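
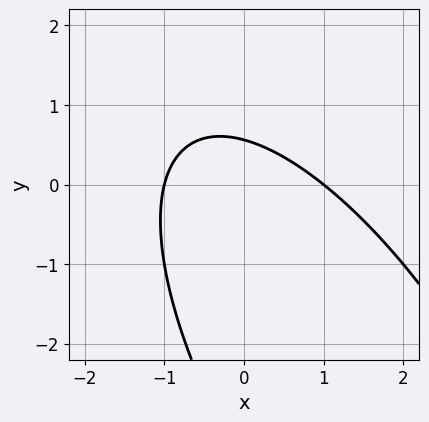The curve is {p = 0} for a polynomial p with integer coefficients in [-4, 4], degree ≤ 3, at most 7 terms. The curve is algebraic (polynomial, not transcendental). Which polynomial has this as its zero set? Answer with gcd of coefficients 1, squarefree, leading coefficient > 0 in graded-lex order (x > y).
Degree: the shape is more complex than any degree-1 curve, so deg p = 2.
From the visible intercepts: among the integer gridlines, it crosses the x-axis at x ∈ {-1, 1}.
Assembling these constraints gives the stated polynomial.

2*x^2 + 2*x*y + y^2 + 3*y - 2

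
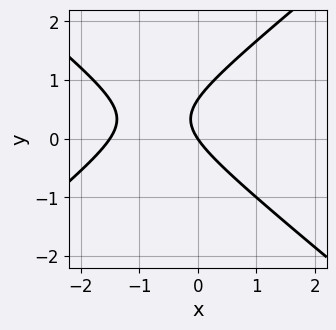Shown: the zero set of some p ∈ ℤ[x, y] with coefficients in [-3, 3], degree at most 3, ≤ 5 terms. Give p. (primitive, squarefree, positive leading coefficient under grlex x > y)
(a) The degree is 2 — the shape is more complex than any degree-1 curve.
(b) Reading off the gridlines: it meets the y-axis at y = 0 (among the integer gridlines); one x-axis crossing is at x = 0.
(c) Fitting integer coefficients to these (and the overall shape) gives p.

2*x^2 - 3*y^2 + 3*x + 2*y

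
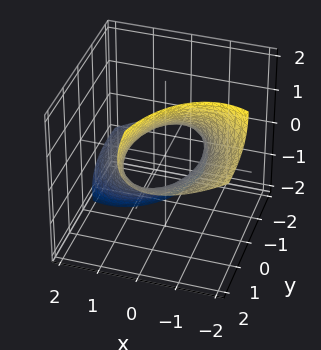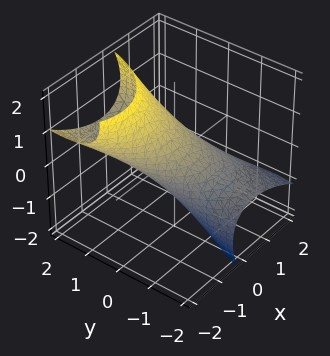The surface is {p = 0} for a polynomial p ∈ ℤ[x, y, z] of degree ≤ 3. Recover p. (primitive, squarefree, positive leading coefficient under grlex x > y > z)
2*x^2 + 3*x*z + y^2 - 3*y*z + 2*z^2 - 2

(a) deg p = 2. The shape is more complex than any degree-1 surface.
(b) Checking where it meets the axes: the x-axis gridline crossings are at x ∈ {-1, 1}; the z-axis gridline crossings are at z ∈ {-1, 1}.
(c) Assembling these constraints gives the stated polynomial.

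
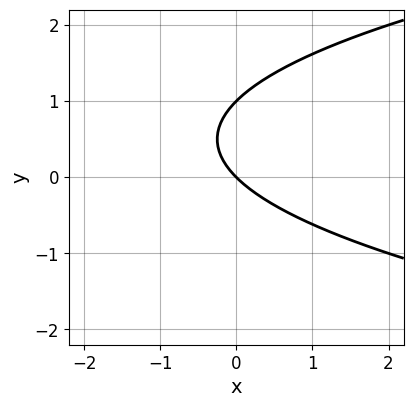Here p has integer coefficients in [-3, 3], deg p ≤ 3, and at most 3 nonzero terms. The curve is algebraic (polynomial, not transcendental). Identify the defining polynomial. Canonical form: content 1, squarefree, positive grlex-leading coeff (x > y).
First, degree: no degree-1 curve has this shape, so deg p = 2.
Next, checking where it meets the axes: among the integer gridlines, it crosses the y-axis at y ∈ {0, 1}; it meets the x-axis at x = 0 (among the integer gridlines).
Finally, matching integer coefficients to the picture gives p.

y^2 - x - y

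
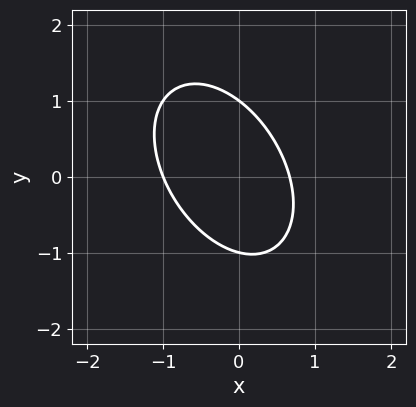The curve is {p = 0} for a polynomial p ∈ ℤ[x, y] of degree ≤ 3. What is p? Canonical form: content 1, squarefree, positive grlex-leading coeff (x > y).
3*x^2 + 2*x*y + 2*y^2 + x - 2

First, deg p = 2.
Then, against the integer gridlines: one x-axis crossing is at x = -1; the y-axis gridline crossings are at y ∈ {-1, 1}.
Finally, the integer polynomial consistent with all of this is the stated p.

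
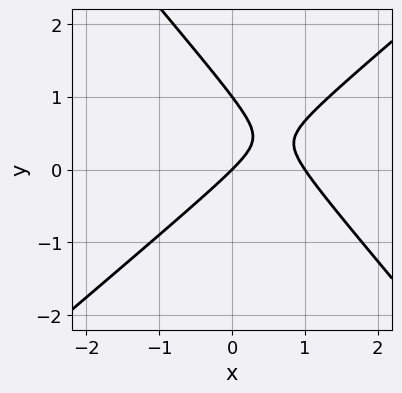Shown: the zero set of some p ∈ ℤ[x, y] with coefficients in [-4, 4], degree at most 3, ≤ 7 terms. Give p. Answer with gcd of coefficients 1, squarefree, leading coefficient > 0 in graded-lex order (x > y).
(a) Degree: a generic line meets the curve in up to 2 points, so deg p = 2.
(b) Observable constraints: the x-axis gridline crossings are at x ∈ {0, 1}; among the integer gridlines, it crosses the y-axis at y ∈ {0, 1}.
(c) Assembling these constraints gives the stated polynomial.

3*x^2 - x*y - 3*y^2 - 3*x + 3*y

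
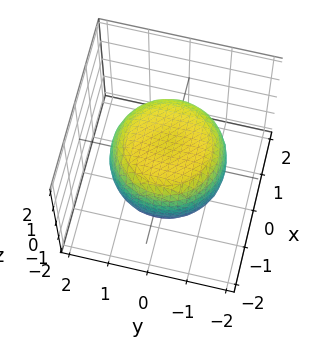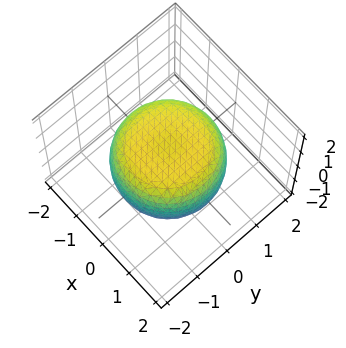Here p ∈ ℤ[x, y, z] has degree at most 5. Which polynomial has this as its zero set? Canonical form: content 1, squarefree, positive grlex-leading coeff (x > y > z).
Degree: the shape is more complex than any degree-3 surface, so deg p = 4.
By symmetry, every cross-section ⟂ z is a circle, so x, y appear only via x² + y².
Observable constraints: among the integer gridlines, it crosses the z-axis at z ∈ {-1, 1}; a circular section at z = 1 has radius exactly 1.
The integer polynomial consistent with all of this is the stated p.

x^4 + 2*x^2*y^2 + y^4 - x^2 - y^2 + 2*z^2 - 2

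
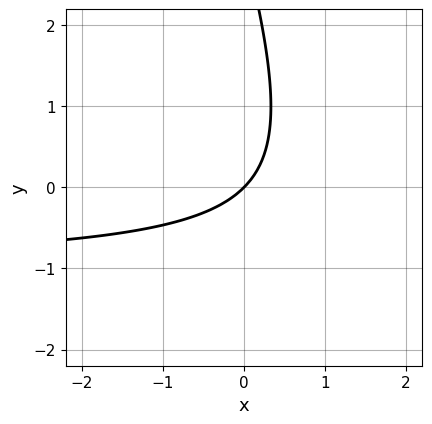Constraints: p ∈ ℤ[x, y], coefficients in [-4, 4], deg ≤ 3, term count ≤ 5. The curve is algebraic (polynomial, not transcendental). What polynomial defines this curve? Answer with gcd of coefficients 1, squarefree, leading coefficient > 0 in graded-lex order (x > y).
First, degree: a generic line meets the curve in up to 2 points, so deg p = 2.
Then, from the axis intercepts and sections: it crosses the y-axis at the gridline y = 0; it meets the x-axis at x = 0 (among the integer gridlines).
Finally, the integer polynomial consistent with all of this is the stated p.

3*x*y + y^2 + 3*x - 3*y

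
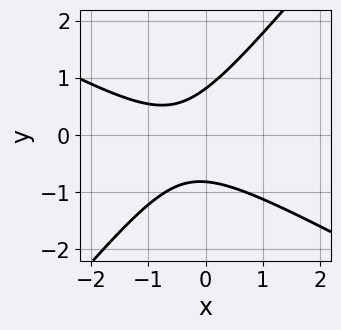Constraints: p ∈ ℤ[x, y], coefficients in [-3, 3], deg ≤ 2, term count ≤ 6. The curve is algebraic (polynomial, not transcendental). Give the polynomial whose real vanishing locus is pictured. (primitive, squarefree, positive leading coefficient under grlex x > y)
First, deg p = 2. No degree-1 curve has this shape.
Next, from the visible intercepts: the curve avoids every integer x-axis point in the box.
Finally, the integer polynomial consistent with all of this is the stated p.

2*x^2 + 2*x*y - 3*y^2 + 2*x + 2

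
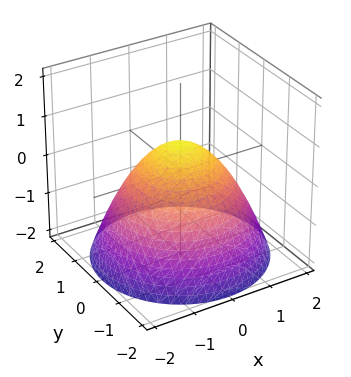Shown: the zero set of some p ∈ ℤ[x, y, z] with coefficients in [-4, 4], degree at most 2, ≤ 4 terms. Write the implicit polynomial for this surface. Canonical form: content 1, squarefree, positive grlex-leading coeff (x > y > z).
First, the degree is 2 — no degree-1 surface has this shape.
Next, symmetries: rotational symmetry about the z-axis ⇒ p depends on x, y only through x² + y².
Then, checking where it meets the axes: among the integer gridlines, it crosses the x-axis at x ∈ {-1, 1}; the y-axis gridline crossings are at y ∈ {-1, 1}; a circular section at z = 0 has radius exactly 1.
Finally, assembling these constraints gives the stated polynomial.

2*x^2 + 2*y^2 + 3*z - 2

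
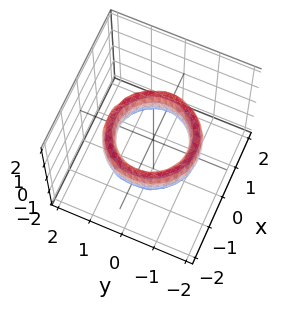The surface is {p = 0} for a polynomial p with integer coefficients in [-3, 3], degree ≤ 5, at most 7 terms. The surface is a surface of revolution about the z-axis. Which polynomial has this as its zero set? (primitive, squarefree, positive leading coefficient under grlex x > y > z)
First, degree: the shape is more complex than any degree-3 surface, so deg p = 4.
Next, symmetries: rotational symmetry about the z-axis ⇒ p depends on x, y only through x² + y².
Next, checking where it meets the axes: the x-axis gridline crossings are at x ∈ {-1, 1}; among the integer gridlines, it crosses the y-axis at y ∈ {-1, 1}; the surface avoids every integer z-axis point in the box; a circular section at z = 0 has radius exactly 1.
Finally, together with the visible shape, these determine p as stated.

x^4 + 2*x^2*y^2 + y^4 - 3*x^2 - 3*y^2 + z^2 + 2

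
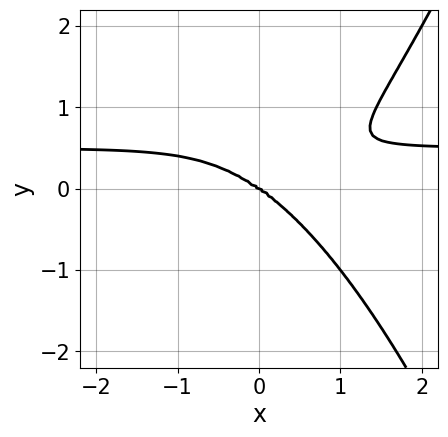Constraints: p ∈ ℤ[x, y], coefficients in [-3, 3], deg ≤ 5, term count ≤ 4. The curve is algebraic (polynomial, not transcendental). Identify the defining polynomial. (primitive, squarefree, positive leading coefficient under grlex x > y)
(a) The degree is 4 — the shape is more complex than any degree-3 curve.
(b) Reading off the gridlines: it meets the x-axis at x = 0 (among the integer gridlines); one y-axis crossing is at y = 0.
(c) The integer polynomial consistent with all of this is the stated p.

2*x^3*y - x^3 - 3*y^3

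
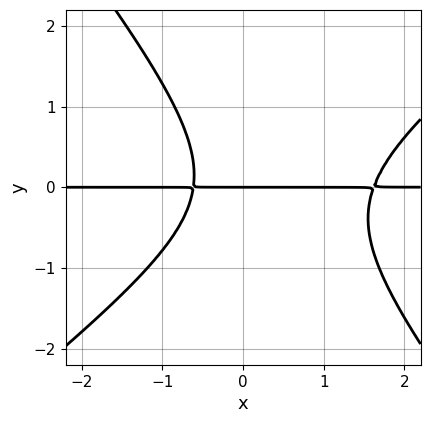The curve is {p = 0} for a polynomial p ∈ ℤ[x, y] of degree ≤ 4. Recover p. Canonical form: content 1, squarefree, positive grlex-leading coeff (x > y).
2*x^2*y - x*y^2 - 2*y^3 - 2*x*y - 2*y

1. deg p = 3. A generic line meets the curve in up to 3 points.
2. Against the integer gridlines: it meets the y-axis at y = 0 (among the integer gridlines); the visible x-axis segment lies entirely on the curve.
3. The integer polynomial consistent with all of this is the stated p.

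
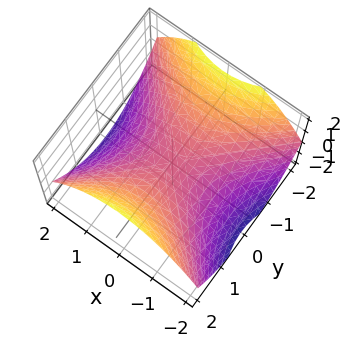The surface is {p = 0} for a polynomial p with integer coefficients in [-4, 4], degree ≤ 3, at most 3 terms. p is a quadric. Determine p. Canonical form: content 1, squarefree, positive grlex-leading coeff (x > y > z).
x^2 - y^2 + 2*z

1. deg p = 2. A saddle surface; a quadric.
2. Symmetries: the x ↦ −x reflection is a symmetry, so x appears only in even powers; the y ↦ −y reflection is a symmetry, so y appears only in even powers.
3. Observable constraints: it crosses the y-axis at the gridline y = 0; it meets the z-axis at z = 0 (among the integer gridlines).
4. Matching integer coefficients to the picture gives p.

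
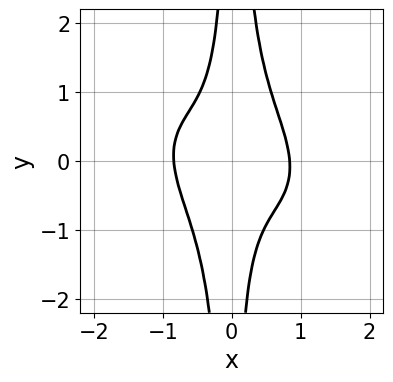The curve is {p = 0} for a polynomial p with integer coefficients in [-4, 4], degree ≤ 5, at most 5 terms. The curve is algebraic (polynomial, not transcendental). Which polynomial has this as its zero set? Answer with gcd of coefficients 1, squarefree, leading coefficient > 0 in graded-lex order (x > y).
2*x^4 + 2*x^3*y + 3*x^2*y^2 - x*y - 1

(a) Degree: a generic line meets the curve in up to 4 points, so deg p = 4.
(b) Against the integer gridlines: the curve avoids every integer y-axis point in the box.
(c) Fitting integer coefficients to these (and the overall shape) gives p.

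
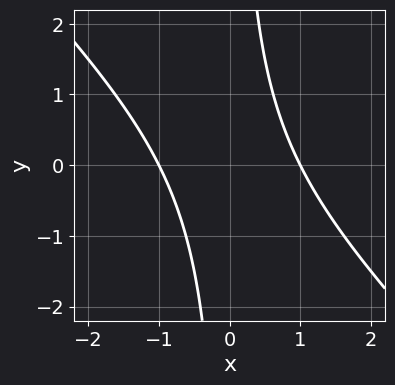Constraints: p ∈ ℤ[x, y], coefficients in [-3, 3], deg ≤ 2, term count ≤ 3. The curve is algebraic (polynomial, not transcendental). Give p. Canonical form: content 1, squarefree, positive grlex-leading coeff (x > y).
x^2 + x*y - 1

1. The degree is 2 — a generic line meets the curve in up to 2 points.
2. Checking where it meets the axes: among the integer gridlines, it crosses the x-axis at x ∈ {-1, 1}; no y-intercept at any integer in the box.
3. Fitting integer coefficients to these (and the overall shape) gives p.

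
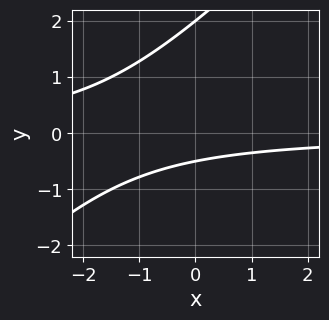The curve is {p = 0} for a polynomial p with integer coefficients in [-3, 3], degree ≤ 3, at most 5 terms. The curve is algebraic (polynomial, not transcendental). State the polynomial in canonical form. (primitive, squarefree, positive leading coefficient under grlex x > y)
2*x*y - 2*y^2 + 3*y + 2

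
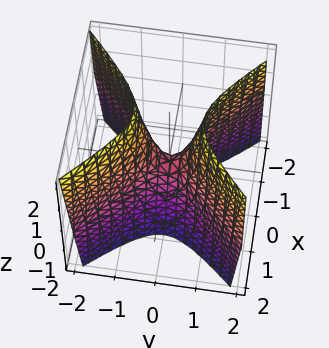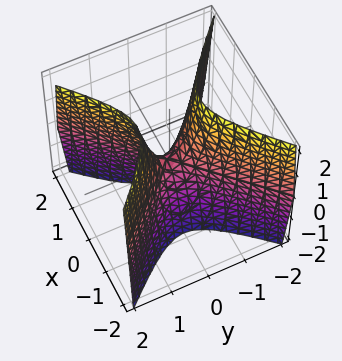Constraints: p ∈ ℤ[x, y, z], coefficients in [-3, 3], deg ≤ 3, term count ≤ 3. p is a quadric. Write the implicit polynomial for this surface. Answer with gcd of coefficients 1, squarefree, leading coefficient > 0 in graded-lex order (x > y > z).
(a) Degree: a hyperbolic paraboloid; a quadric, so deg p = 2.
(b) Symmetries: it's symmetric under x → −x, forcing even powers of x; it's symmetric under y → −y, forcing even powers of y.
(c) From the axis intercepts and sections: one y-axis crossing is at y = 0; one z-axis crossing is at z = 0; it crosses the x-axis at the gridline x = 0.
(d) Solving for integer coefficients yields p as stated.

3*x^2 - 3*y^2 + z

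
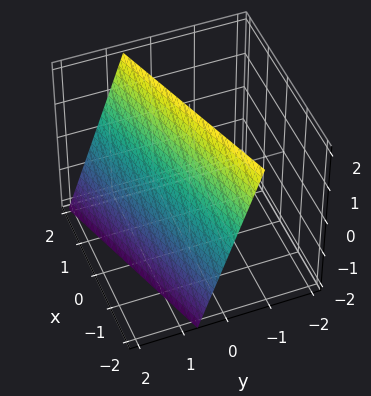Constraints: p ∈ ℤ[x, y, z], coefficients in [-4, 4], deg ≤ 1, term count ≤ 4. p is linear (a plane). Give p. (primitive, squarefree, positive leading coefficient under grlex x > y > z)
(a) Degree: every cross-section is a straight line — this is a plane, so deg p = 1.
(b) Reading off the gridlines: it meets the x-axis at x = -2 (among the integer gridlines); it crosses the z-axis at the gridline z = 2.
(c) Matching integer coefficients to the picture gives p.

x - 3*y - z + 2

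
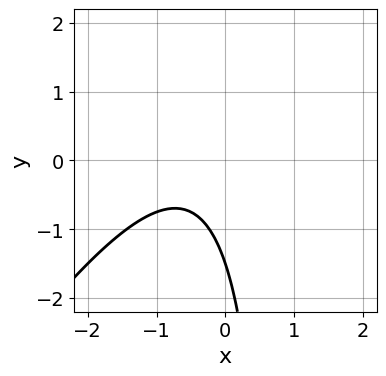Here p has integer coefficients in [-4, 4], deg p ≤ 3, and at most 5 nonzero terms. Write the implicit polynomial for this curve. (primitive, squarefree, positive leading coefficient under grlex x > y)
Degree: the shape is more complex than any degree-1 curve, so deg p = 2.
Reading off the gridlines: no x-intercept at any integer in the box.
The integer polynomial consistent with all of this is the stated p.

3*x^2 - 2*x*y + 3*x + 2*y + 3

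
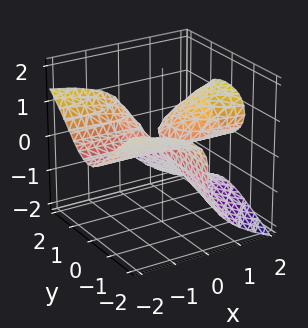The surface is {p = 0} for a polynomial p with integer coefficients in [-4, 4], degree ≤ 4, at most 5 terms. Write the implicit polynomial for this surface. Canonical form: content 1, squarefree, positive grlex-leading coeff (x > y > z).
2*x*y^2 + 3*z^3 - 3*x*z

deg p = 3. No degree-2 surface has this shape.
Observable constraints: it crosses the z-axis at the gridline z = 0; every point of the y-axis in the box is on the surface; every point of the x-axis in the box is on the surface.
Putting this together gives p.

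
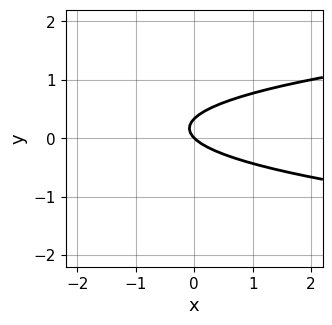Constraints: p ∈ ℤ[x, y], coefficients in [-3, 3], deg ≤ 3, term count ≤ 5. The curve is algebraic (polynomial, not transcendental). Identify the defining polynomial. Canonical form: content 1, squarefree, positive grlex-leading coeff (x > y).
The degree is 2 — the shape is more complex than any degree-1 curve.
From the axis intercepts and sections: it crosses the y-axis at the gridline y = 0; it crosses the x-axis at the gridline x = 0.
Together with the visible shape, these determine p as stated.

3*y^2 - x - y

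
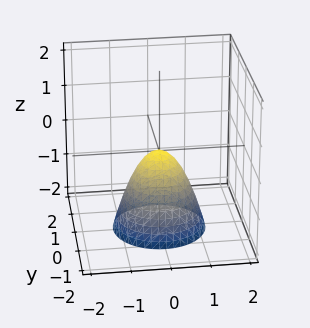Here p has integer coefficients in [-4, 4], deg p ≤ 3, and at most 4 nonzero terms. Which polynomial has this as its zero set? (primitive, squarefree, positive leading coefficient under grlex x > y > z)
3*x^2 + 3*y^2 + 2*z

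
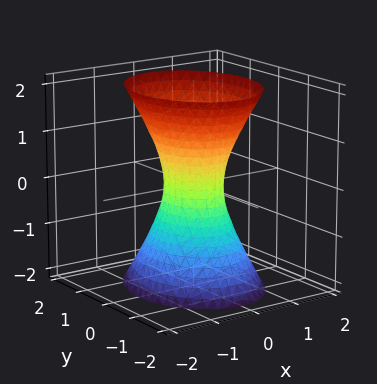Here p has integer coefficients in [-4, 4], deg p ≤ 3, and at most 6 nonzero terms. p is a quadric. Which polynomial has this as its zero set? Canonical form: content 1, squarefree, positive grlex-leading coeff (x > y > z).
(a) deg p = 2. One connected sheet with a waist; a quadric.
(b) Symmetries: the x ↦ −x reflection is a symmetry, so x appears only in even powers; mirror symmetry z ↦ −z ⇒ only even powers of z; it's symmetric under y → −y, forcing even powers of y.
(c) Reading off the gridlines: it misses every integer gridline on the z-axis.
(d) Putting this together gives p.

3*x^2 + 2*y^2 - z^2 - 1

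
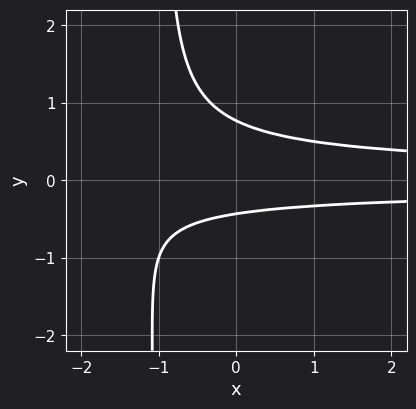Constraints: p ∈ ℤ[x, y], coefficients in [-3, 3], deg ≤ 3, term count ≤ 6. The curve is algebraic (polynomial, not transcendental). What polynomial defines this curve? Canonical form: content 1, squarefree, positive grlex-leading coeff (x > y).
3*x*y^2 + 3*y^2 - y - 1

1. deg p = 3. A generic line meets the curve in up to 3 points.
2. Against the integer gridlines: it misses every integer gridline on the x-axis.
3. Solving for integer coefficients yields p as stated.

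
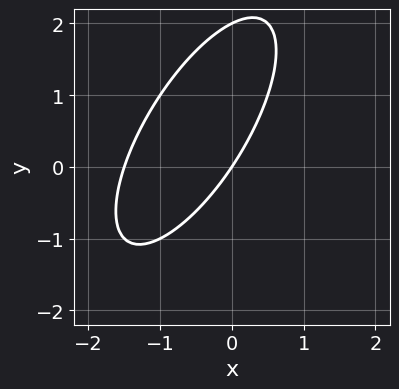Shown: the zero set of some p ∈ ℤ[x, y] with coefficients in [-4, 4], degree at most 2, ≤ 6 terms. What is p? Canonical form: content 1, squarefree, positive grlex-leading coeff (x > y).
(a) deg p = 2. A generic line meets the curve in up to 2 points.
(b) Checking where it meets the axes: among the integer gridlines, it crosses the y-axis at y ∈ {0, 2}; one x-axis crossing is at x = 0.
(c) These observations pin down the coefficients.

2*x^2 - 2*x*y + y^2 + 3*x - 2*y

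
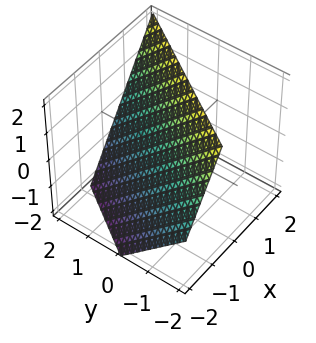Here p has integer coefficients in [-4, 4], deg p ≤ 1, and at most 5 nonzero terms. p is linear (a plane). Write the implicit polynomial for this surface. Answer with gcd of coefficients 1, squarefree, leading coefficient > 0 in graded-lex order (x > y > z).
1. deg p = 1. Every cross-section is a straight line — this is a plane.
2. From the visible intercepts: it crosses the z-axis at the gridline z = 1; one y-axis crossing is at y = 1.
3. Together with the visible shape, these determine p as stated.

3*x - 2*y - 2*z + 2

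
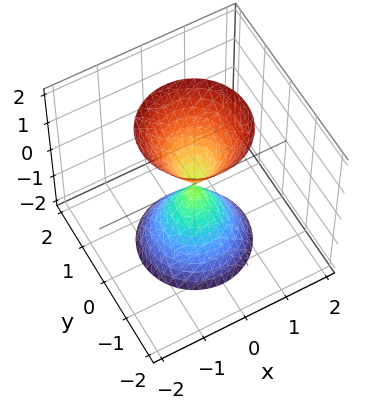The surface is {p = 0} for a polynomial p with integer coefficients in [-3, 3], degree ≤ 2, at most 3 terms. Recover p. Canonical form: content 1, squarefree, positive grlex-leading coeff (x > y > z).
3*x^2 + 3*y^2 - z^2

First, the picture has 2 separate pieces. They look like related sheets of one shape, so recover p as a whole.
Next, the degree is 2 — two nappes meeting at a single point; a quadric.
Next, symmetries: the z ↦ −z reflection is a symmetry, so z appears only in even powers; every cross-section ⟂ z is a circle, so x, y appear only via x² + y².
Then, from the visible intercepts: it crosses the x-axis at the gridline x = 0; it crosses the y-axis at the gridline y = 0; one z-axis crossing is at z = 0; a circular section at z = -2 has radius between 1 and 2.
Finally, solving for integer coefficients yields p as stated.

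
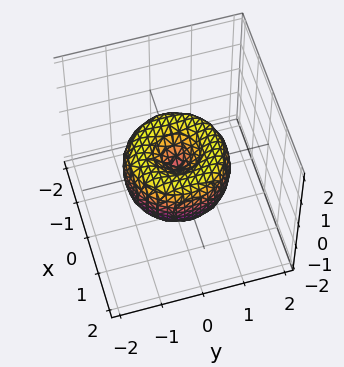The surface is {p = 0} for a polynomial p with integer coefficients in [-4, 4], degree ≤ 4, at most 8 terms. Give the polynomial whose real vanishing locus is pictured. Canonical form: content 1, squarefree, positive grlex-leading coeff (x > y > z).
2*x^4 + 4*x^2*y^2 + 2*y^4 - 3*x^2 - 3*y^2 + 2*z^2

First, deg p = 4. The shape is more complex than any degree-3 surface.
Then, symmetries: rotational symmetry about the z-axis ⇒ p depends on x, y only through x² + y².
Then, against the integer gridlines: one y-axis crossing is at y = 0; a circular section at z = 0 has radius between 1 and 2; it crosses the z-axis at the gridline z = 0; one x-axis crossing is at x = 0.
Finally, solving for integer coefficients yields p as stated.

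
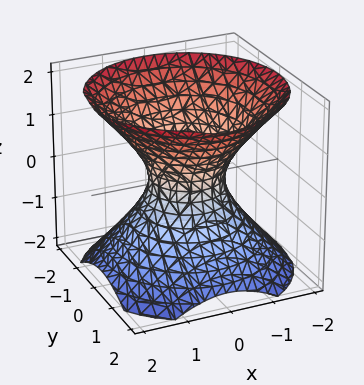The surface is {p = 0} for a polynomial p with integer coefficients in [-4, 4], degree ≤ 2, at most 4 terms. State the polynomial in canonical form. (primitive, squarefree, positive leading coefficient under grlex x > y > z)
3*x^2 + 3*y^2 - 3*z^2 - 2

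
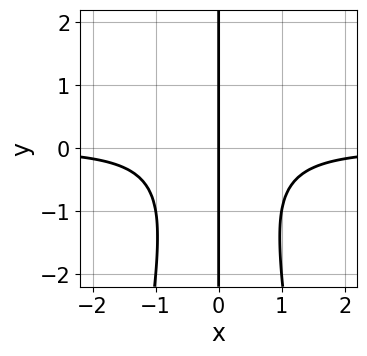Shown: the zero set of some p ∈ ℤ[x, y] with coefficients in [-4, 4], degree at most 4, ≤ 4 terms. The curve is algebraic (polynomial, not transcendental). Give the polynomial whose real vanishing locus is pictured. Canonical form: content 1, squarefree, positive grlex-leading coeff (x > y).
3*x^3*y + x*y^2 + 2*x

The degree is 4 — a generic line meets the curve in up to 4 points.
Observable constraints: every point of the y-axis in the box is on the curve; it meets the x-axis at x = 0 (among the integer gridlines).
Together with the visible shape, these determine p as stated.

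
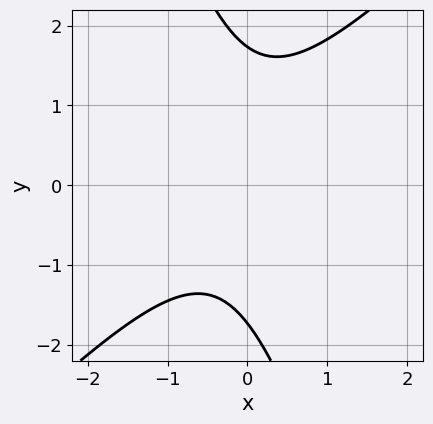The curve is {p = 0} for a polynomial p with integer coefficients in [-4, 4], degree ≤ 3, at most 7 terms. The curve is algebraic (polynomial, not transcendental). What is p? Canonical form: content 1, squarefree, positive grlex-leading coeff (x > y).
(a) The degree is 2 — a generic line meets the curve in up to 2 points.
(b) Checking where it meets the axes: it misses every integer gridline on the x-axis.
(c) Solving for integer coefficients yields p as stated.

3*x^2 - 2*x*y - y^2 + x + 3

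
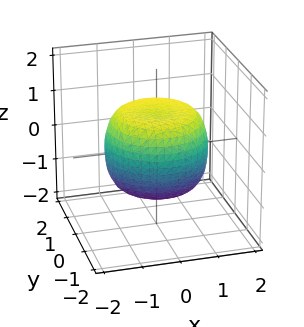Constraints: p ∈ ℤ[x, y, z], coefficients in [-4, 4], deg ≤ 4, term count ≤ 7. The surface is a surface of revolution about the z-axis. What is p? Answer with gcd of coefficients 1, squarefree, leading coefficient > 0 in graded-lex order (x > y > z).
The degree is 4 — no degree-3 surface has this shape.
Symmetries: the z-axis is an axis of rotation, so x and y enter only as x² + y².
Reading off the gridlines: a circular section at z = 0 has radius between 1 and 2; among the integer gridlines, it crosses the z-axis at z ∈ {-1, 1}.
Matching integer coefficients to the picture gives p.

2*x^4 + 4*x^2*y^2 + 2*y^4 - 2*x^2 - 2*y^2 + 3*z^2 - 3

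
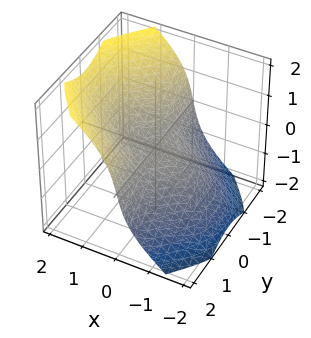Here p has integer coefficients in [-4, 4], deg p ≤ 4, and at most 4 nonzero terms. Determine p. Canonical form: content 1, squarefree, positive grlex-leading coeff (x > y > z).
The degree is 3 — no degree-2 surface has this shape.
Reading off the gridlines: it crosses the x-axis at the gridline x = 0; it meets the z-axis at z = 0 (among the integer gridlines); the visible y-axis segment lies entirely on the surface.
Putting this together gives p.

x^3 + 2*x*y^2 - z^3 - 2*z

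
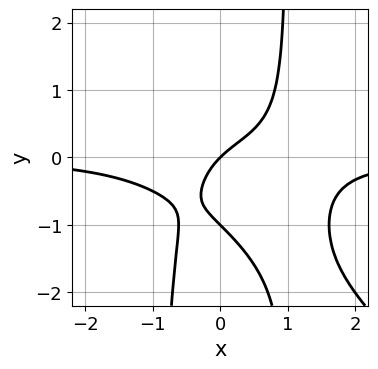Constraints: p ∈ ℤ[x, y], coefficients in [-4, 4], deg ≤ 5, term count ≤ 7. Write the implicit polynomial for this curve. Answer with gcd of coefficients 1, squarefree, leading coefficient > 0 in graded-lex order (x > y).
x^3*y + x^2*y^2 - y^2 + x - y

deg p = 4. A generic line meets the curve in up to 4 points.
Reading off the gridlines: it crosses the x-axis at the gridline x = 0; the y-axis gridline crossings are at y ∈ {-1, 0}.
Solving for integer coefficients yields p as stated.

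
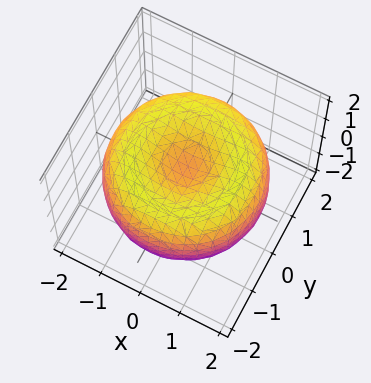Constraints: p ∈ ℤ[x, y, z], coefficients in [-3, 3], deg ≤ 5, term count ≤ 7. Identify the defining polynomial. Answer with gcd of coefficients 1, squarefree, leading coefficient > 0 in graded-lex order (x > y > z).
x^4 + 2*x^2*y^2 + y^4 - 3*x^2 - 3*y^2 + 3*z^2 - 1

(a) deg p = 4.
(b) Symmetry: the z-axis is an axis of rotation, so x and y enter only as x² + y².
(c) Observable constraints: a circular section at z = 0 has radius between 1 and 2.
(d) Together with the visible shape, these determine p as stated.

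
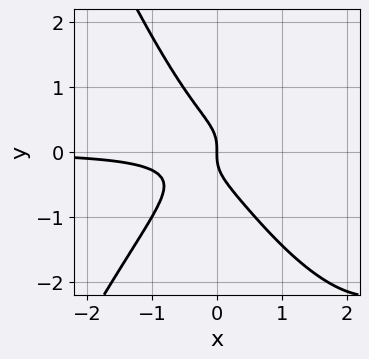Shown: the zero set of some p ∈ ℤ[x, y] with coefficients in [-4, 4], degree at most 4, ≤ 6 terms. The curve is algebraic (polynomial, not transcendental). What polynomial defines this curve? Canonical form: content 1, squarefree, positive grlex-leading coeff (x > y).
x^3*y - 3*x^2*y + x*y^2 + 2*y^3 + x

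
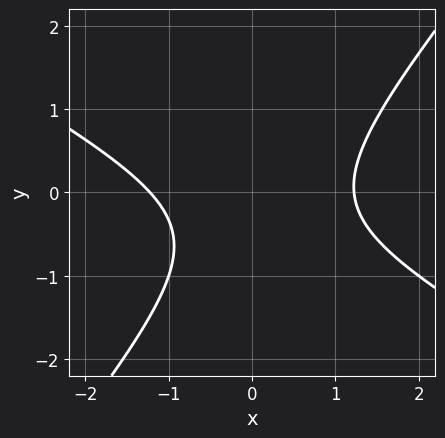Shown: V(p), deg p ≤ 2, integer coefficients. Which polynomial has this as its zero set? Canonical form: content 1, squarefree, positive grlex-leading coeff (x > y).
1. The degree is 2 — a generic line meets the curve in up to 2 points.
2. From the visible intercepts: it misses every integer gridline on the y-axis.
3. Fitting integer coefficients to these (and the overall shape) gives p.

2*x^2 + 2*x*y - 3*y^2 - 2*y - 3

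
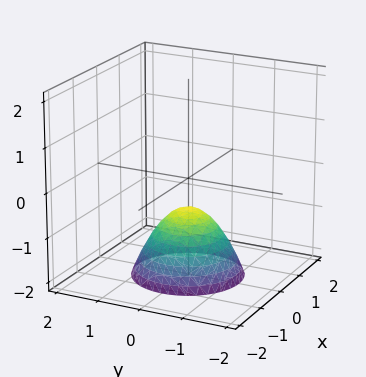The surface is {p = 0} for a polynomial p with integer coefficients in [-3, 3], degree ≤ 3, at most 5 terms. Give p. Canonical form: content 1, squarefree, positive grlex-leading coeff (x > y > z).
First, the degree is 2 — no degree-1 surface has this shape.
Then, symmetries: rotational symmetry about the z-axis ⇒ p depends on x, y only through x² + y².
Next, from the visible intercepts: no x-intercept at any integer in the box; a circular section at z = -1 has radius between 0 and 1; the surface avoids every integer y-axis point in the box.
Finally, matching integer coefficients to the picture gives p.

3*x^2 + 3*y^2 + 3*z + 2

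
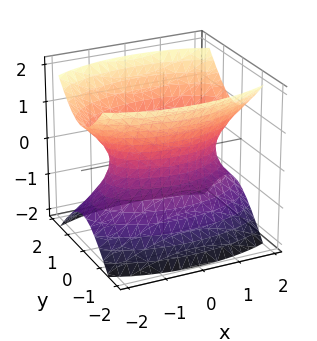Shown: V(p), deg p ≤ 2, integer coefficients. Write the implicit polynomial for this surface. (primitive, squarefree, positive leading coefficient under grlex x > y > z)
x^2 + 3*y^2 - 2*z^2 - 2

First, deg p = 2. An hourglass — one-sheet hyperboloid; a quadric.
Next, symmetries: it's symmetric under z → −z, forcing even powers of z; it's symmetric under y → −y, forcing even powers of y; mirror symmetry x ↦ −x ⇒ only even powers of x.
Next, against the integer gridlines: no z-intercept at any integer in the box.
Finally, matching integer coefficients to the picture gives p.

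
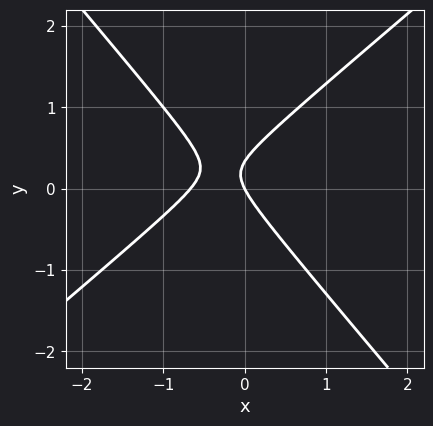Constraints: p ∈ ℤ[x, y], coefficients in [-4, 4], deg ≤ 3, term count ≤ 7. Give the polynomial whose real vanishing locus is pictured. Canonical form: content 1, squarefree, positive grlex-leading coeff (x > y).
3*x^2 - x*y - 3*y^2 + 2*x + y

deg p = 2.
Checking where it meets the axes: it crosses the x-axis at the gridline x = 0; one y-axis crossing is at y = 0.
Together with the visible shape, these determine p as stated.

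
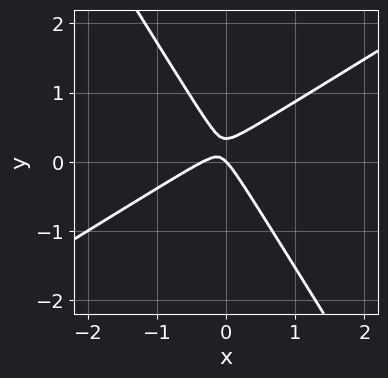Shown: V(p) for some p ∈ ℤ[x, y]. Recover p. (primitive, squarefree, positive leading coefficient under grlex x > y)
First, degree: the shape is more complex than any degree-1 curve, so deg p = 2.
Next, from the axis intercepts and sections: it crosses the x-axis at the gridline x = 0; it crosses the y-axis at the gridline y = 0.
Finally, solving for integer coefficients yields p as stated.

3*x^2 - 3*x*y - 3*y^2 + x + y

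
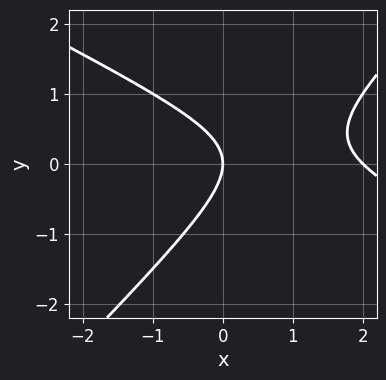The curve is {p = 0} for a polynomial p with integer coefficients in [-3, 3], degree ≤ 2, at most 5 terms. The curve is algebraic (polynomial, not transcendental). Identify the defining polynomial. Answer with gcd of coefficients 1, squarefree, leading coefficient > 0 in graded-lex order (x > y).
x^2 + x*y - 2*y^2 - 2*x

(a) deg p = 2.
(b) From the visible intercepts: the x-axis gridline crossings are at x ∈ {0, 2}; it crosses the y-axis at the gridline y = 0.
(c) These observations pin down the coefficients.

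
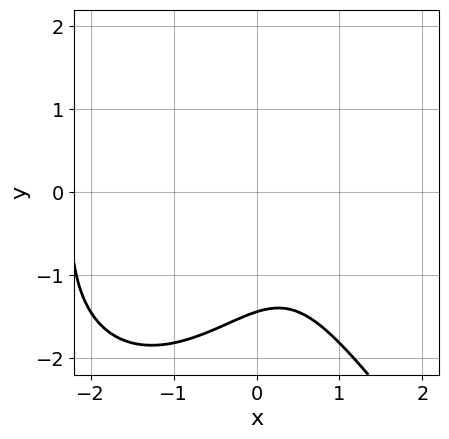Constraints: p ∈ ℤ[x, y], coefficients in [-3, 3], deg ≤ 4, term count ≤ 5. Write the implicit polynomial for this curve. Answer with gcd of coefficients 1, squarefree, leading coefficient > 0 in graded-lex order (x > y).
2*x^3 + y^3 + 3*x^2 - 2*x + 3

First, deg p = 3. The shape is more complex than any degree-2 curve.
Next, reading off the gridlines: the curve avoids every integer x-axis point in the box.
Finally, these observations pin down the coefficients.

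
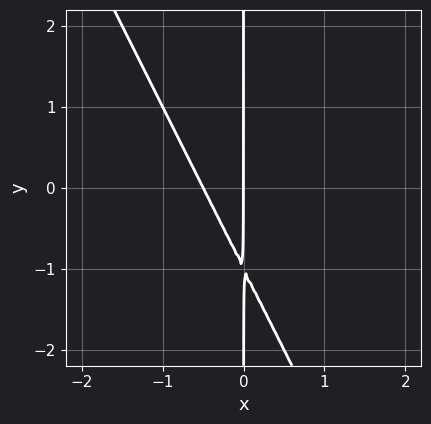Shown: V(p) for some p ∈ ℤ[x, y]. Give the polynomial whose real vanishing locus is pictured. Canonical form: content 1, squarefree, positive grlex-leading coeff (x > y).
First, degree: no degree-1 curve has this shape, so deg p = 2.
Next, observable constraints: one x-axis crossing is at x = 0; every point of the y-axis in the box is on the curve.
Finally, assembling these constraints gives the stated polynomial.

2*x^2 + x*y + x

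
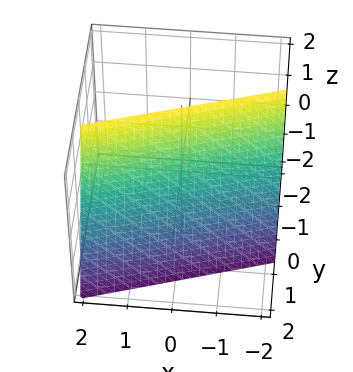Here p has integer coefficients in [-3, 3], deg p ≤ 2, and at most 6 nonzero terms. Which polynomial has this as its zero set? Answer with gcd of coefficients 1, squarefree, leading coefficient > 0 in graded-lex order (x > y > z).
First, deg p = 1. The surface is flat (a plane).
Next, checking where it meets the axes: it meets the z-axis at z = 2 (among the integer gridlines); one x-axis crossing is at x = -2.
Finally, these observations pin down the coefficients.

x - 3*y - z + 2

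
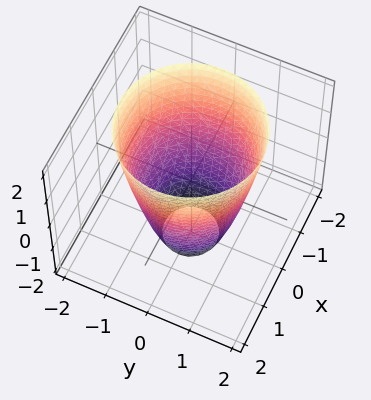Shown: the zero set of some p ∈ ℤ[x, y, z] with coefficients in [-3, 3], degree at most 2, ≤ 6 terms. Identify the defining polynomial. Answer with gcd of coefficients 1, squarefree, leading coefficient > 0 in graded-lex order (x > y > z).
1. The degree is 2 — no degree-1 surface has this shape.
2. Symmetries: the surface is invariant under rotation about z: p = q(x² + y², z).
3. Checking where it meets the axes: the surface avoids every integer z-axis point in the box; a circular section at z = 1 has radius between 1 and 2.
4. These observations pin down the coefficients.

2*x^2 + 2*y^2 - z - 3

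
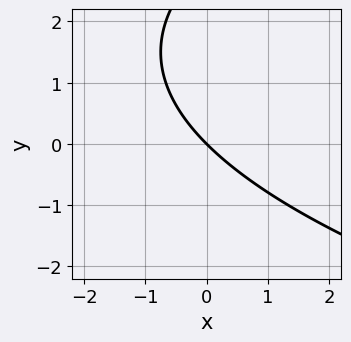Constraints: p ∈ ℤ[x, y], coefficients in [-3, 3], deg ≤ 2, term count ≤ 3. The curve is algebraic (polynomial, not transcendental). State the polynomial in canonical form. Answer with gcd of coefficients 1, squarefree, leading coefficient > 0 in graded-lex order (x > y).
y^2 - 3*x - 3*y

deg p = 2. A generic line meets the curve in up to 2 points.
Against the integer gridlines: one y-axis crossing is at y = 0; it crosses the x-axis at the gridline x = 0.
Together with the visible shape, these determine p as stated.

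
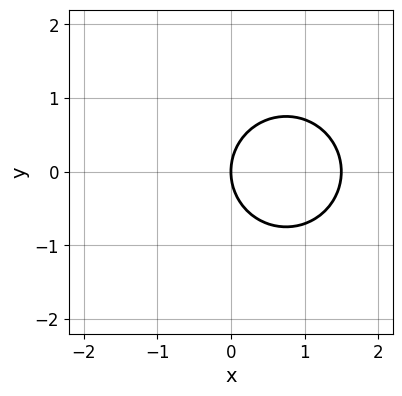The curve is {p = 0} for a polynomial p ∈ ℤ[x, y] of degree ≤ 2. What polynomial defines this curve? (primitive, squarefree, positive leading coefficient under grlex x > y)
2*x^2 + 2*y^2 - 3*x

The degree is 2 — a generic line meets the curve in up to 2 points.
Symmetries: it's symmetric under y → −y, forcing even powers of y.
From the axis intercepts and sections: one y-axis crossing is at y = 0; one x-axis crossing is at x = 0.
Putting this together gives p.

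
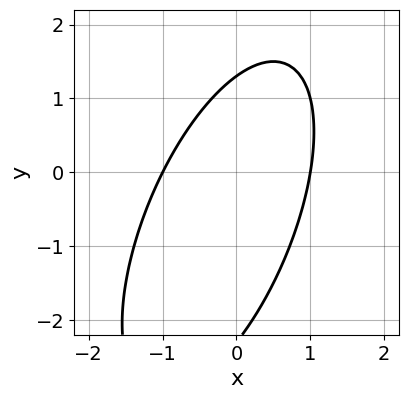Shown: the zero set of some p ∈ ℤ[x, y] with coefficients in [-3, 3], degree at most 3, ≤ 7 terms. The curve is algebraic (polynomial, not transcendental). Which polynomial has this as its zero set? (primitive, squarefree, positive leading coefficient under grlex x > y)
3*x^2 - 2*x*y + y^2 + y - 3

Degree: the shape is more complex than any degree-1 curve, so deg p = 2.
Reading off the gridlines: among the integer gridlines, it crosses the x-axis at x ∈ {-1, 1}.
Putting this together gives p.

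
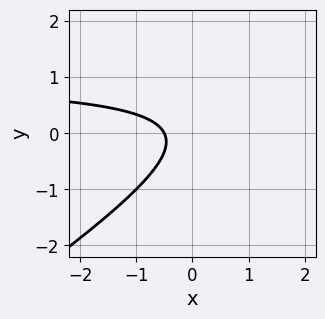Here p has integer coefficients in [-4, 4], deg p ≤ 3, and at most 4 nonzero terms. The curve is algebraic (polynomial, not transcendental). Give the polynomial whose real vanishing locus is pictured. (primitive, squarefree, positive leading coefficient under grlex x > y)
2*x*y - 3*y^2 - 2*x - 1

(a) The degree is 2 — a generic line meets the curve in up to 2 points.
(b) Reading off the gridlines: it misses every integer gridline on the y-axis.
(c) Fitting integer coefficients to these (and the overall shape) gives p.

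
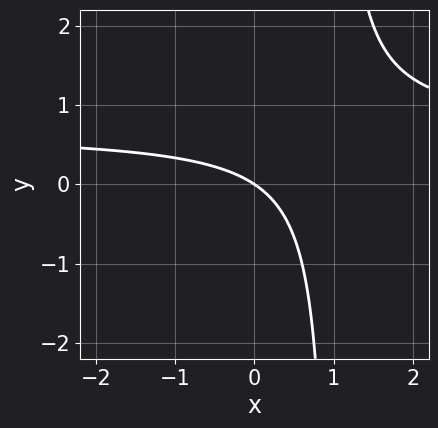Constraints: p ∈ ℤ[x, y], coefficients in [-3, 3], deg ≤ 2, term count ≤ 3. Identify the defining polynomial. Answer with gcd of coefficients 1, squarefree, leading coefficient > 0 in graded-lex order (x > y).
1. The degree is 2 — no degree-1 curve has this shape.
2. Reading off the gridlines: one y-axis crossing is at y = 0; it meets the x-axis at x = 0 (among the integer gridlines).
3. Solving for integer coefficients yields p as stated.

3*x*y - 2*x - 3*y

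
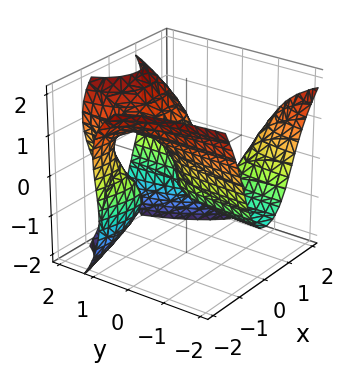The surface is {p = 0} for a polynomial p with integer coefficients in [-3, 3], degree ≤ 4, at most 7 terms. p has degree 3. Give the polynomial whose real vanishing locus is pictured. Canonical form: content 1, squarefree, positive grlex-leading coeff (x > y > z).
x^3 + 3*x^2*y + z^3 - 2*y*z - 2*y

First, the degree is 3 — no degree-2 surface has this shape.
Next, observable constraints: one x-axis crossing is at x = 0; one y-axis crossing is at y = 0; it meets the z-axis at z = 0 (among the integer gridlines).
Finally, the integer polynomial consistent with all of this is the stated p.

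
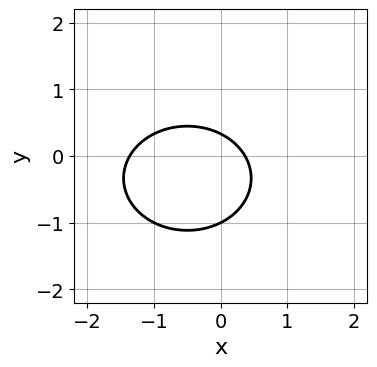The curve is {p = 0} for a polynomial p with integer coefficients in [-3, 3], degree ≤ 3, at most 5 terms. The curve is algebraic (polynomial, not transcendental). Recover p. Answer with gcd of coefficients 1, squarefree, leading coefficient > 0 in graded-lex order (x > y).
First, deg p = 2. The shape is more complex than any degree-1 curve.
Next, against the integer gridlines: it meets the y-axis at y = -1 (among the integer gridlines).
Finally, matching integer coefficients to the picture gives p.

2*x^2 + 3*y^2 + 2*x + 2*y - 1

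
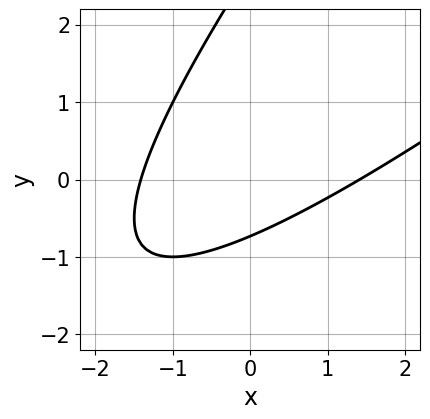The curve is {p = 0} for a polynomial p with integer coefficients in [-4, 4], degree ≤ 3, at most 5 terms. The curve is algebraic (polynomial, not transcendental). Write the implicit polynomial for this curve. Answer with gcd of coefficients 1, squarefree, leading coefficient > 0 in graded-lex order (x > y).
x^2 - 2*x*y + y^2 - 2*y - 2

1. The degree is 2 — no degree-1 curve has this shape.
2. Putting this together gives p.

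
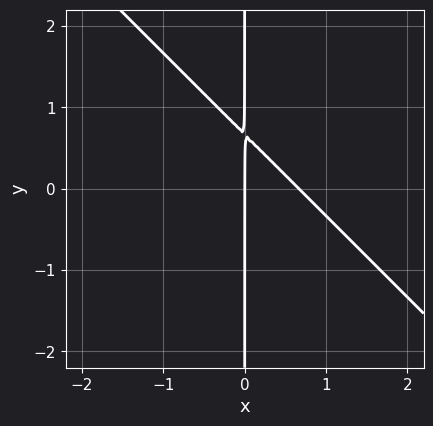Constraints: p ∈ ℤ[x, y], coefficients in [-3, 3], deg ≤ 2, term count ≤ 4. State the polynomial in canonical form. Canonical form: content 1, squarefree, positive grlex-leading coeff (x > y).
1. The degree is 2 — a generic line meets the curve in up to 2 points.
2. From the axis intercepts and sections: it meets the x-axis at x = 0 (among the integer gridlines); the visible y-axis segment lies entirely on the curve.
3. Matching integer coefficients to the picture gives p.

3*x^2 + 3*x*y - 2*x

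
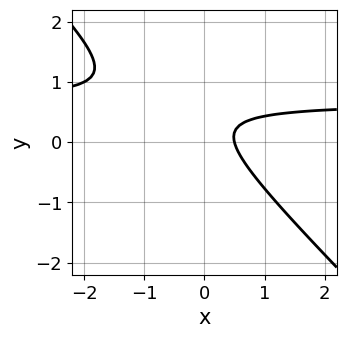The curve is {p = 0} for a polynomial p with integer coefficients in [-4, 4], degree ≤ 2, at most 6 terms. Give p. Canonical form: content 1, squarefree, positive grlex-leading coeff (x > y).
3*x*y + 3*y^2 - 2*x - 2*y + 1

(a) Degree: no degree-1 curve has this shape, so deg p = 2.
(b) Checking where it meets the axes: the curve avoids every integer y-axis point in the box.
(c) Fitting integer coefficients to these (and the overall shape) gives p.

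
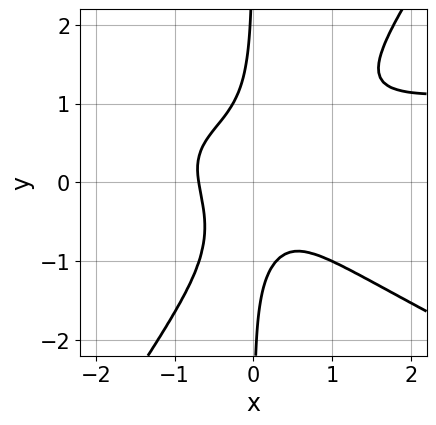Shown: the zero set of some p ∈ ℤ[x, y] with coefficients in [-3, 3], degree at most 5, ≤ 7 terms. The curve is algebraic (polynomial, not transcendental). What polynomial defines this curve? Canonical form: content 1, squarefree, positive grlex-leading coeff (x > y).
First, degree: the shape is more complex than any degree-3 curve, so deg p = 4.
Then, reading off the gridlines: the curve avoids every integer y-axis point in the box.
Finally, assembling these constraints gives the stated polynomial.

2*x^3*y + 3*x^2*y^2 - 3*x*y^3 - 3*x^3 - 1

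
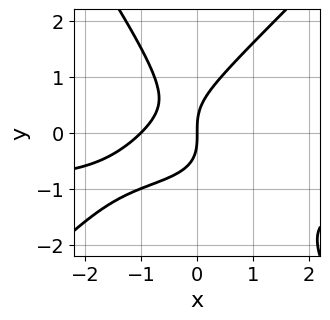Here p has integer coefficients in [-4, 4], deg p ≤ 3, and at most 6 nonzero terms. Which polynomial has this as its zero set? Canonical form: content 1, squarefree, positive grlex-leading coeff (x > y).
First, degree: the shape is more complex than any degree-2 curve, so deg p = 3.
Then, checking where it meets the axes: the x-axis gridline crossings are at x ∈ {-1, 0}; one y-axis crossing is at y = 0.
Finally, the integer polynomial consistent with all of this is the stated p.

3*x^2*y - x*y^2 - 2*y^3 + 3*x^2 + 3*x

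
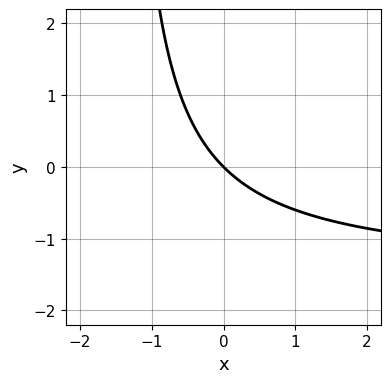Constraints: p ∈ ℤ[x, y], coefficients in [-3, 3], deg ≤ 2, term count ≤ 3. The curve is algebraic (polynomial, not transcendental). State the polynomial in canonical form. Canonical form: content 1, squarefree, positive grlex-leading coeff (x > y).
Degree: a generic line meets the curve in up to 2 points, so deg p = 2.
Checking where it meets the axes: it meets the x-axis at x = 0 (among the integer gridlines); it crosses the y-axis at the gridline y = 0.
Matching integer coefficients to the picture gives p.

2*x*y + 3*x + 3*y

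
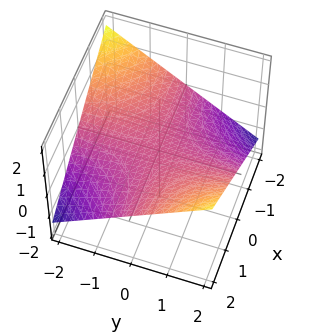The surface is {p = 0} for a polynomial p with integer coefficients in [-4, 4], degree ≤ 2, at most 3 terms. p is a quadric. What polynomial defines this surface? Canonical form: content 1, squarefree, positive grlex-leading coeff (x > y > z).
x*y - 3*z

1. Degree: a hyperbolic paraboloid; a quadric, so deg p = 2.
2. Against the integer gridlines: the visible y-axis segment lies entirely on the surface; one z-axis crossing is at z = 0.
3. These observations pin down the coefficients.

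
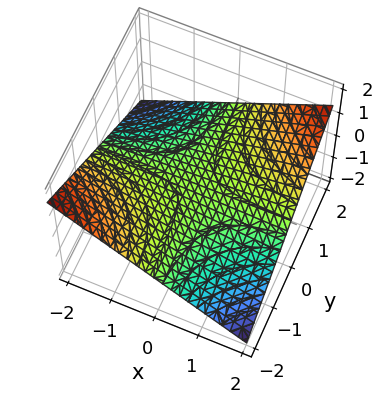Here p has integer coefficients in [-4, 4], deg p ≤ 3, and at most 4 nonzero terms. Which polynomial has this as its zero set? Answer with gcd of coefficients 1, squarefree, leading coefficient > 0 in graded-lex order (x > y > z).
(a) Degree: a hyperbolic paraboloid; a quadric, so deg p = 2.
(b) From the visible intercepts: the visible y-axis segment lies entirely on the surface; it crosses the z-axis at the gridline z = 0; the visible x-axis segment lies entirely on the surface.
(c) The integer polynomial consistent with all of this is the stated p.

x*y - 3*z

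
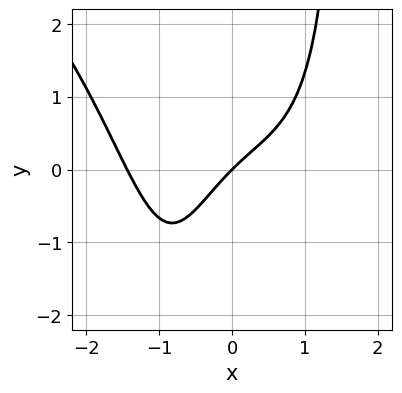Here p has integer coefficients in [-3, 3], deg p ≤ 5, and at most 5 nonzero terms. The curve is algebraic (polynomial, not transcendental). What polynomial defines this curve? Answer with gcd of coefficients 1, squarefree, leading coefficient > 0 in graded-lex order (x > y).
(a) deg p = 4.
(b) Observable constraints: it crosses the x-axis at the gridline x = 0; one y-axis crossing is at y = 0.
(c) Fitting integer coefficients to these (and the overall shape) gives p.

x^4 + x^3*y - x*y + 3*x - 3*y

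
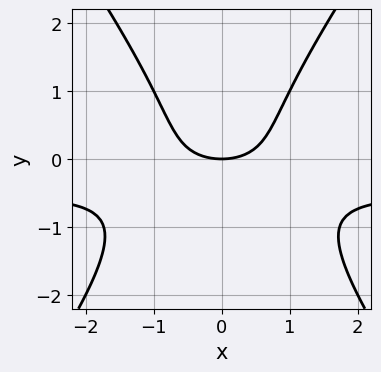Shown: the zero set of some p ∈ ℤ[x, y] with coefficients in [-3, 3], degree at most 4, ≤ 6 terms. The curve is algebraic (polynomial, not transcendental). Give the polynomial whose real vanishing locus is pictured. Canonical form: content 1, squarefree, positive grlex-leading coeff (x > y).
2*x^2*y - y^3 + x^2 - 2*y

1. deg p = 3.
2. Symmetries: mirror symmetry x ↦ −x ⇒ only even powers of x.
3. Observable constraints: it crosses the x-axis at the gridline x = 0; it crosses the y-axis at the gridline y = 0.
4. Putting this together gives p.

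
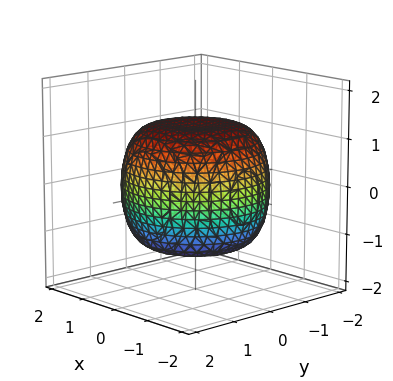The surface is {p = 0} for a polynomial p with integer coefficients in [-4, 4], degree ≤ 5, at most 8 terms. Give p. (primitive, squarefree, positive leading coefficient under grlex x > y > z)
x^4 + 2*x^2*y^2 + y^4 - x^2 - y^2 + 2*z^2 - 3

Degree: a generic line meets the surface in up to 4 points, so deg p = 4.
Symmetries: rotational symmetry about the z-axis ⇒ p depends on x, y only through x² + y².
Checking where it meets the axes: a circular section at z = 0 has radius between 1 and 2.
Assembling these constraints gives the stated polynomial.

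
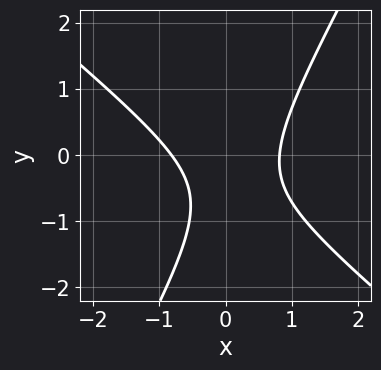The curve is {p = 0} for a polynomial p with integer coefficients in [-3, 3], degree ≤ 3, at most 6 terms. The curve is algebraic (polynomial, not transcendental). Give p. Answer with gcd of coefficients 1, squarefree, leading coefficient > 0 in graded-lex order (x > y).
1. The degree is 2 — the shape is more complex than any degree-1 curve.
2. Observable constraints: the curve avoids every integer y-axis point in the box.
3. Matching integer coefficients to the picture gives p.

3*x^2 + 2*x*y - 2*y^2 - 2*y - 2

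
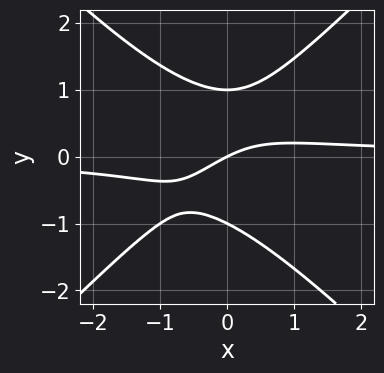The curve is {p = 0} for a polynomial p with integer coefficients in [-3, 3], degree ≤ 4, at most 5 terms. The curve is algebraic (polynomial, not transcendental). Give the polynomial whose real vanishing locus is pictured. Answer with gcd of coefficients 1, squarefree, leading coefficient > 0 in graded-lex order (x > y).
2*x^2*y - 2*y^3 + x*y - x + 2*y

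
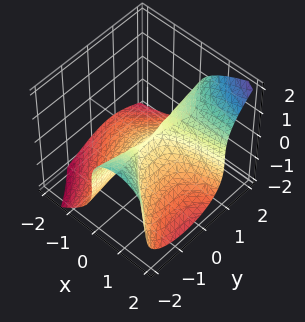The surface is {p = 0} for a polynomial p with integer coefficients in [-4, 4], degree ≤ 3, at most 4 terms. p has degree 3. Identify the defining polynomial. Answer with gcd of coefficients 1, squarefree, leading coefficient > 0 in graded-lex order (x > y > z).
1. deg p = 3. The shape is more complex than any degree-2 surface.
2. Checking where it meets the axes: every point of the y-axis in the box is on the surface; one x-axis crossing is at x = 0; it crosses the z-axis at the gridline z = 0.
3. The integer polynomial consistent with all of this is the stated p.

2*x^2*y + 3*x*y^2 - 3*z^3 - 3*x^2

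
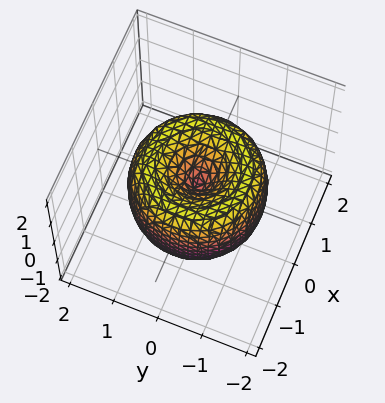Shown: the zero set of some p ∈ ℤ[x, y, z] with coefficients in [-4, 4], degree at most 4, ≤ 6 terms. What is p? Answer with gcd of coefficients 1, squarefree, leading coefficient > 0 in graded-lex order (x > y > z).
x^4 + 2*x^2*y^2 + y^4 - 2*x^2 - 2*y^2 + z^2

1. Degree: a generic line meets the surface in up to 4 points, so deg p = 4.
2. Symmetry: every cross-section ⟂ z is a circle, so x, y appear only via x² + y².
3. Against the integer gridlines: a circular section at z = 0 has radius between 1 and 2; one x-axis crossing is at x = 0; it meets the y-axis at y = 0 (among the integer gridlines); it crosses the z-axis at the gridline z = 0.
4. Together with the visible shape, these determine p as stated.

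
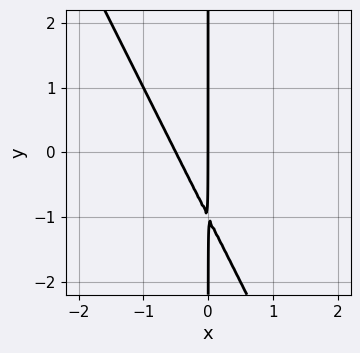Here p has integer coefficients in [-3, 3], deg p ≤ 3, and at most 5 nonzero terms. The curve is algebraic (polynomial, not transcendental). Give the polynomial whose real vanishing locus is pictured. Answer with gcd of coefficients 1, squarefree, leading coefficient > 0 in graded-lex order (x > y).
2*x^2 + x*y + x

First, degree: no degree-1 curve has this shape, so deg p = 2.
Then, against the integer gridlines: one x-axis crossing is at x = 0; the visible y-axis segment lies entirely on the curve.
Finally, matching integer coefficients to the picture gives p.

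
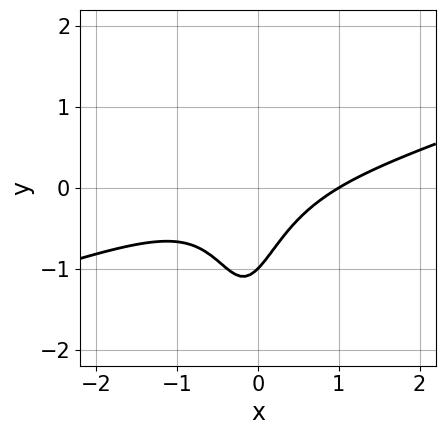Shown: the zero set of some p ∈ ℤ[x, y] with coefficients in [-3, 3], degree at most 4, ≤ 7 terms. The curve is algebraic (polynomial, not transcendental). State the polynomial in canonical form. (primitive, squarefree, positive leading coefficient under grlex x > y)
x^3 - 3*x^2*y - x*y - y - 1

1. deg p = 3. No degree-2 curve has this shape.
2. From the axis intercepts and sections: it crosses the x-axis at the gridline x = 1; it meets the y-axis at y = -1 (among the integer gridlines).
3. Putting this together gives p.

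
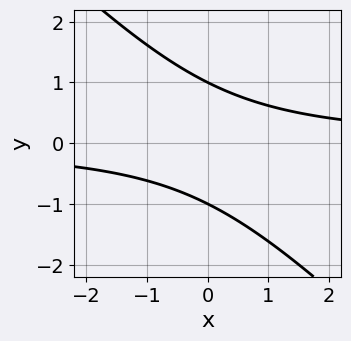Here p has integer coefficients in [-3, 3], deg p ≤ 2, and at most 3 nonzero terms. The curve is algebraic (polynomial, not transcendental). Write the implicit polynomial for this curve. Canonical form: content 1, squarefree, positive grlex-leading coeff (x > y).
x*y + y^2 - 1

Degree: the shape is more complex than any degree-1 curve, so deg p = 2.
From the axis intercepts and sections: the curve avoids every integer x-axis point in the box; the y-axis gridline crossings are at y ∈ {-1, 1}.
The integer polynomial consistent with all of this is the stated p.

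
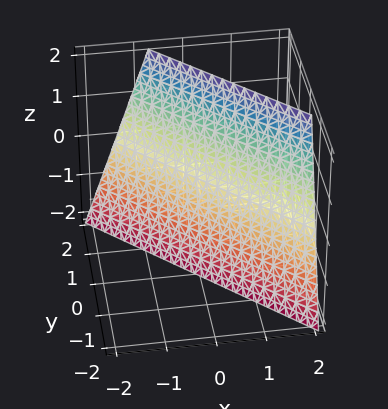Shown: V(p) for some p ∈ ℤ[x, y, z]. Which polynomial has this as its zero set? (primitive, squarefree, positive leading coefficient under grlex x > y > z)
3*x + 3*y - z - 2

(a) Degree: the surface is flat (a plane), so deg p = 1.
(b) Against the integer gridlines: it meets the z-axis at z = -2 (among the integer gridlines).
(c) Fitting integer coefficients to these (and the overall shape) gives p.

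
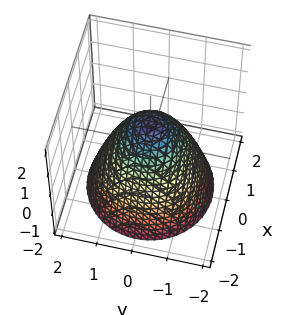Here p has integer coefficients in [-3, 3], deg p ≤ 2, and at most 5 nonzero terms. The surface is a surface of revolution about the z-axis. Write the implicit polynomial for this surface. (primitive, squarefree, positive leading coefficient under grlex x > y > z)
1. The degree is 2 — a generic line meets the surface in up to 2 points.
2. Symmetries: the surface is invariant under rotation about z: p = q(x² + y², z).
3. Against the integer gridlines: the x-axis gridline crossings are at x ∈ {-1, 1}; among the integer gridlines, it crosses the y-axis at y ∈ {-1, 1}.
4. Solving for integer coefficients yields p as stated. Check: (0, 0, 1) on the z-axis lies on the surface, and p(0, 0, 1) = 0. ✓

x^2 + y^2 + z - 1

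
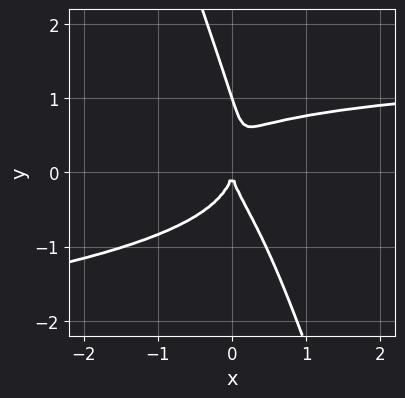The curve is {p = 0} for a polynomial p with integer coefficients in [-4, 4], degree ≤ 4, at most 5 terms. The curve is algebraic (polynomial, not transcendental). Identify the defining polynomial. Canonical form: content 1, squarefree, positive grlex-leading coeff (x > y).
3*x*y^3 + y^4 + x^2*y - y^3 - 2*x^2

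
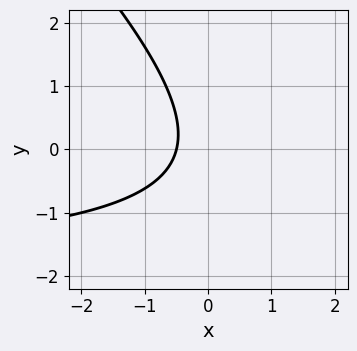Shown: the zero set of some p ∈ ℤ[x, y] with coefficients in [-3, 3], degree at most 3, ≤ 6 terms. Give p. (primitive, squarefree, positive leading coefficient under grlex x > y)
x*y + y^2 + 2*x + 1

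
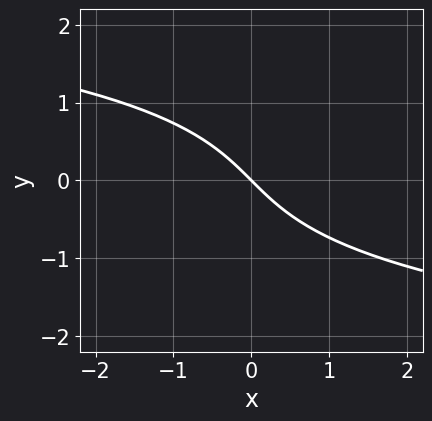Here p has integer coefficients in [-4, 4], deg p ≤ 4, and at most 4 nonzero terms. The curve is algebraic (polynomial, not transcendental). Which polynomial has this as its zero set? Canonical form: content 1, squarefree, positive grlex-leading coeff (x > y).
2*y^3 + 3*x + 3*y

(a) Degree: the shape is more complex than any degree-2 curve, so deg p = 3.
(b) From the visible intercepts: it meets the y-axis at y = 0 (among the integer gridlines); it crosses the x-axis at the gridline x = 0.
(c) Solving for integer coefficients yields p as stated.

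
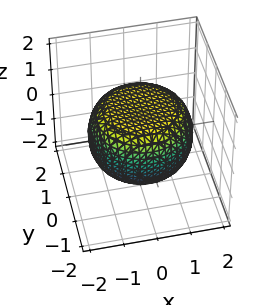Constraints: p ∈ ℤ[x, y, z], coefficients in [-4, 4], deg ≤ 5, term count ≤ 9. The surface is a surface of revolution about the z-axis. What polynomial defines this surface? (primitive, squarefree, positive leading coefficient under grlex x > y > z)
x^4 + 2*x^2*y^2 + y^4 - x^2 - y^2 + 3*z^2 - 3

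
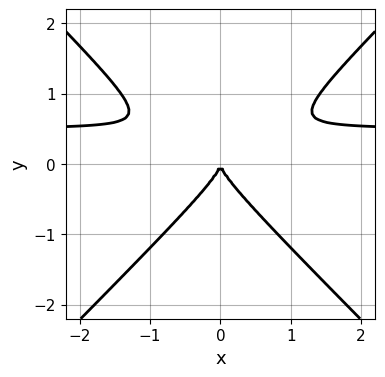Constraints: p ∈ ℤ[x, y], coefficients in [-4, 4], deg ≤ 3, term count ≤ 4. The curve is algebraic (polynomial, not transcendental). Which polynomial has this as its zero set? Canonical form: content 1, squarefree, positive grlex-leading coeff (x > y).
2*x^2*y - 2*y^3 - x^2

1. Degree: a generic line meets the curve in up to 3 points, so deg p = 3.
2. Symmetries: mirror symmetry x ↦ −x ⇒ only even powers of x.
3. Observable constraints: one x-axis crossing is at x = 0; it crosses the y-axis at the gridline y = 0.
4. Together with the visible shape, these determine p as stated.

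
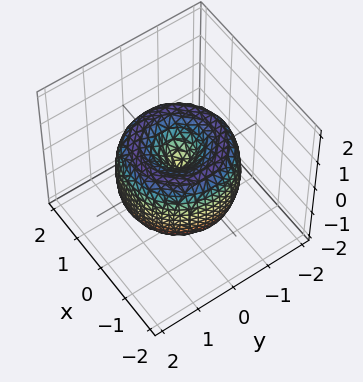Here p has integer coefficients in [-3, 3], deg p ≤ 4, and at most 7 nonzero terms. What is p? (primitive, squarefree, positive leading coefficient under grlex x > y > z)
1. The degree is 4 — a generic line meets the surface in up to 4 points.
2. Symmetries: every cross-section ⟂ z is a circle, so x, y appear only via x² + y².
3. Observable constraints: it meets the y-axis at y = 0 (among the integer gridlines); a circular section at z = 1 has radius exactly 1.
4. The integer polynomial consistent with all of this is the stated p.

x^4 + 2*x^2*y^2 + y^4 - 2*x^2 - 2*y^2 + z^2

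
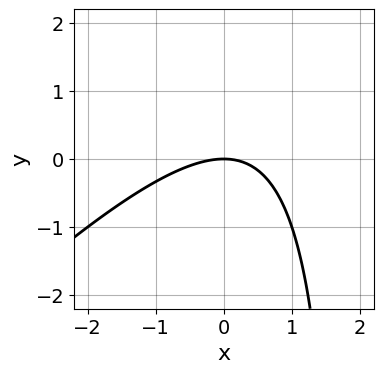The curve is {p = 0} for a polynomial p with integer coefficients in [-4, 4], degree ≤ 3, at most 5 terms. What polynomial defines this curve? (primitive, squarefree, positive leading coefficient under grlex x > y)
1. Degree: a generic line meets the curve in up to 2 points, so deg p = 2.
2. Checking where it meets the axes: one x-axis crossing is at x = 0; one y-axis crossing is at y = 0.
3. Assembling these constraints gives the stated polynomial.

x^2 - x*y + 2*y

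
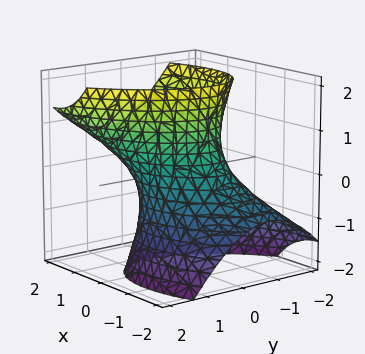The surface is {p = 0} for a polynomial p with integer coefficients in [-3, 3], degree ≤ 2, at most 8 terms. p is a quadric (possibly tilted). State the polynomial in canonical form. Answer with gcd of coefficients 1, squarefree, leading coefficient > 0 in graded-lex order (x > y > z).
2*x^2 - 2*x*y - 3*x*z + 3*y^2 - z^2 - 2

1. deg p = 2. A generic line meets the surface in up to 2 points.
2. Checking where it meets the axes: among the integer gridlines, it crosses the x-axis at x ∈ {-1, 1}; the surface avoids every integer z-axis point in the box.
3. Assembling these constraints gives the stated polynomial.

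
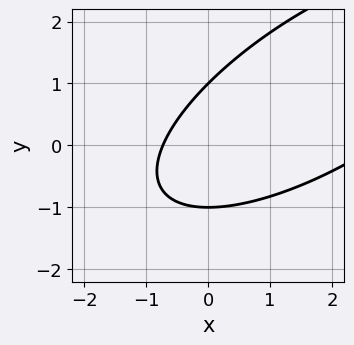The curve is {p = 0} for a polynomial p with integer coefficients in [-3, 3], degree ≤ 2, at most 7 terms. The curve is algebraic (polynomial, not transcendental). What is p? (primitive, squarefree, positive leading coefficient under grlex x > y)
x^2 - 2*x*y + 2*y^2 - 2*x - 2

First, the degree is 2 — a generic line meets the curve in up to 2 points.
Next, against the integer gridlines: among the integer gridlines, it crosses the y-axis at y ∈ {-1, 1}.
Finally, together with the visible shape, these determine p as stated.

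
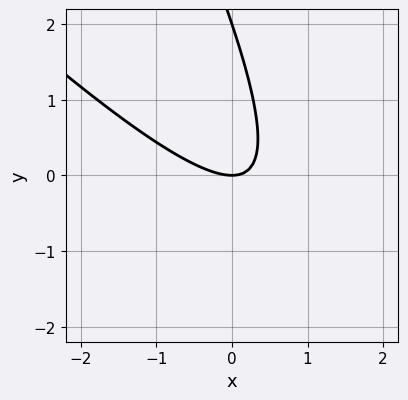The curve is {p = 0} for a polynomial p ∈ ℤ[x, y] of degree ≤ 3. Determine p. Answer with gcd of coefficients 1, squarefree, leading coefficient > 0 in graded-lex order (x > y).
The degree is 2 — a generic line meets the curve in up to 2 points.
Observable constraints: among the integer gridlines, it crosses the y-axis at y ∈ {0, 2}; it meets the x-axis at x = 0 (among the integer gridlines).
Solving for integer coefficients yields p as stated.

2*x^2 + 3*x*y + y^2 - 2*y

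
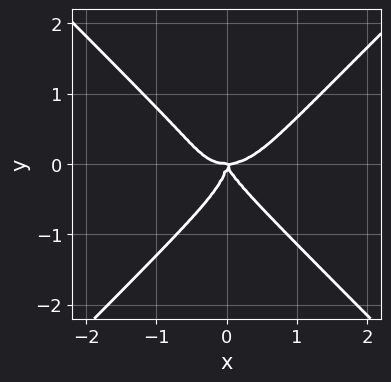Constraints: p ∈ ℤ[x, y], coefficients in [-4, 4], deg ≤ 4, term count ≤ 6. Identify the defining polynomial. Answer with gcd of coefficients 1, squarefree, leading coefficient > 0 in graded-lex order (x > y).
3*x^4 - 3*y^4 - 3*x^2*y - x*y^2

First, deg p = 4.
Next, from the axis intercepts and sections: it crosses the x-axis at the gridline x = 0; it meets the y-axis at y = 0 (among the integer gridlines).
Finally, fitting integer coefficients to these (and the overall shape) gives p.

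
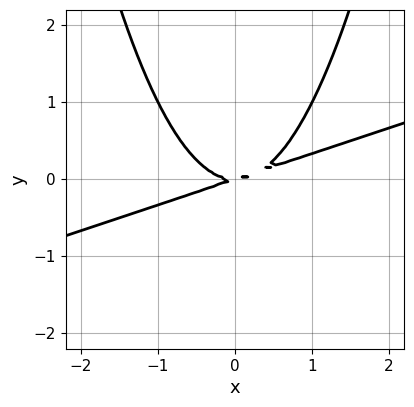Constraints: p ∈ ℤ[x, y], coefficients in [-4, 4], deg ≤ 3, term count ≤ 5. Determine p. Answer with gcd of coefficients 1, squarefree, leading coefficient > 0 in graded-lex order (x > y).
x^3 - 3*x^2*y - x*y + 3*y^2

(a) The degree is 3 — the shape is more complex than any degree-2 curve.
(b) Reading off the gridlines: it meets the y-axis at y = 0 (among the integer gridlines); one x-axis crossing is at x = 0.
(c) Fitting integer coefficients to these (and the overall shape) gives p.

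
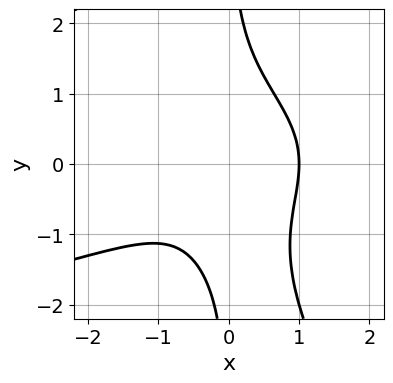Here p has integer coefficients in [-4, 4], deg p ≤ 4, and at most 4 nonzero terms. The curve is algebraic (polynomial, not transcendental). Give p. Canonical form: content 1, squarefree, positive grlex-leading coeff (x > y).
(a) The degree is 4 — no degree-3 curve has this shape.
(b) Observable constraints: it crosses the x-axis at the gridline x = 1; the curve avoids every integer y-axis point in the box.
(c) These observations pin down the coefficients.

2*x^2*y^2 + x*y^3 + 2*x^3 - 2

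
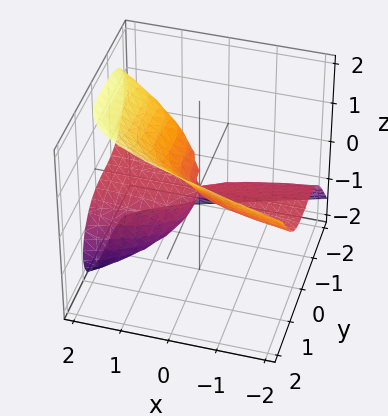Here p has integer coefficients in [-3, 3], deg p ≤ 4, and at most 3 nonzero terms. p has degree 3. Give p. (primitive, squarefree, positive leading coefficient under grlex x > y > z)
y^3 - z^3 + 2*x*z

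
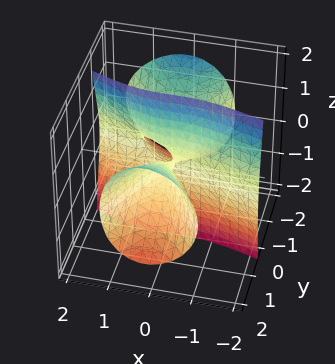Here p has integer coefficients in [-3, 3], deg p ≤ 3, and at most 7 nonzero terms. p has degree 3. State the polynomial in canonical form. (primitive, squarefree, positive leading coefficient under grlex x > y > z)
x^3 + 3*x^2*y - y^3 + 2*y*z^2 - x*y

1. deg p = 3. A generic line meets the surface in up to 3 points.
2. Against the integer gridlines: it crosses the x-axis at the gridline x = 0; every point of the z-axis in the box is on the surface; it meets the y-axis at y = 0 (among the integer gridlines).
3. Together with the visible shape, these determine p as stated.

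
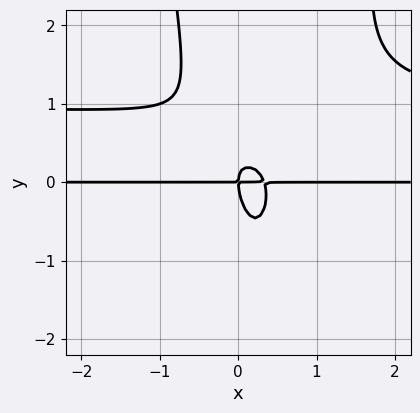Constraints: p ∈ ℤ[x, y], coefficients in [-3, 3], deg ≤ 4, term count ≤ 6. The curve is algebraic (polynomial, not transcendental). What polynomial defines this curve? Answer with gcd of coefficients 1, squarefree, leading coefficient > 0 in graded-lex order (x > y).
(a) Degree: the shape is more complex than any degree-3 curve, so deg p = 4.
(b) Observable constraints: the visible x-axis segment lies entirely on the curve; one y-axis crossing is at y = 0.
(c) Putting this together gives p.

3*x^2*y^2 - 3*x^2*y - 2*x*y^2 - y^3 + x*y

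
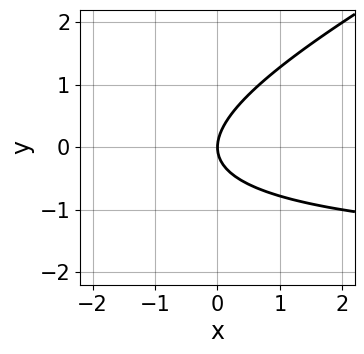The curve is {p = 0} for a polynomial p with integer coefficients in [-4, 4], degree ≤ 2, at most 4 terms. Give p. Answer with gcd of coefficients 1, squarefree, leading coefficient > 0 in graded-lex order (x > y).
x*y - 2*y^2 + 2*x

1. The degree is 2 — the shape is more complex than any degree-1 curve.
2. From the visible intercepts: one x-axis crossing is at x = 0; one y-axis crossing is at y = 0.
3. Matching integer coefficients to the picture gives p.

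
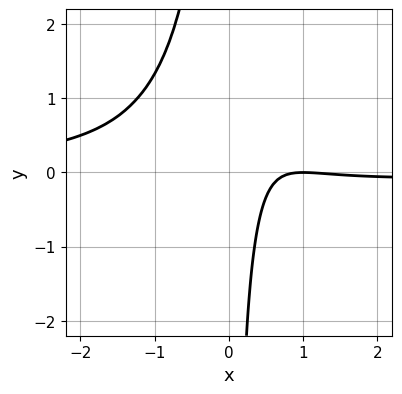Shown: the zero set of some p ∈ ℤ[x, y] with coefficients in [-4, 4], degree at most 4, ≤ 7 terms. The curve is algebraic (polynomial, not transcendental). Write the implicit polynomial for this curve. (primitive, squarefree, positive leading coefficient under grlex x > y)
deg p = 4. A generic line meets the curve in up to 4 points.
Checking where it meets the axes: it meets the x-axis at x = 1 (among the integer gridlines); the curve avoids every integer y-axis point in the box.
Fitting integer coefficients to these (and the overall shape) gives p.

2*x^3*y + x^2 + x*y - 2*x + 1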